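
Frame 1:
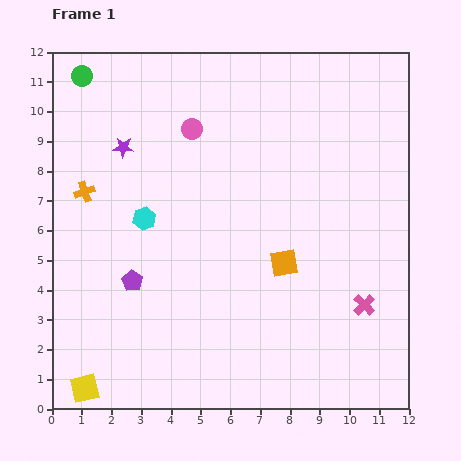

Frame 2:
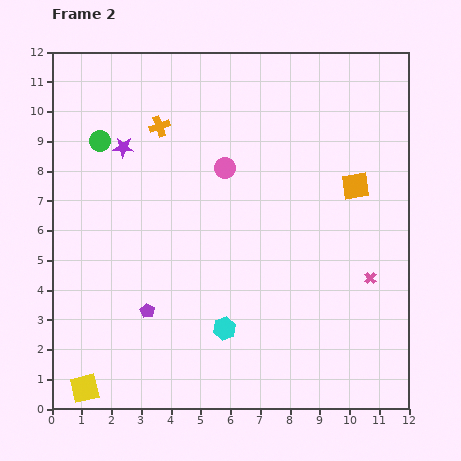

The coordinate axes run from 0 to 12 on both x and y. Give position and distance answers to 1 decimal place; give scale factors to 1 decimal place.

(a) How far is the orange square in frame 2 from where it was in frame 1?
3.5

The orange square moved from (7.8, 4.9) to (10.2, 7.5), a distance of √(2.4² + 2.6²) ≈ 3.5.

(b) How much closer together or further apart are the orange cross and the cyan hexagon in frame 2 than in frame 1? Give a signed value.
+4.9

Distance in frame 1: 2.2. Distance in frame 2: 7.1.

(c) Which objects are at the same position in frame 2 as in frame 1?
the yellow square, the purple star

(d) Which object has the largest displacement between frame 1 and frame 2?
the cyan hexagon

(moved 4.6; next 3.5)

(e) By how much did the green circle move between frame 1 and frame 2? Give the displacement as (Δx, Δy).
(0.6, -2.2)

The green circle was at (1.0, 11.2) in frame 1 and (1.6, 9.0) in frame 2.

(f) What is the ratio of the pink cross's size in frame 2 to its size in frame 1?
0.6×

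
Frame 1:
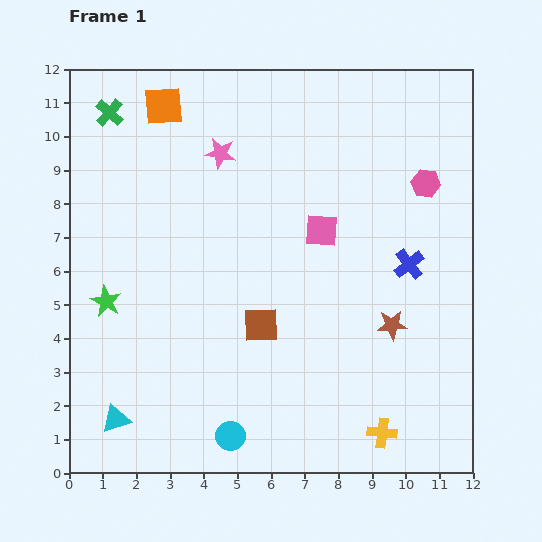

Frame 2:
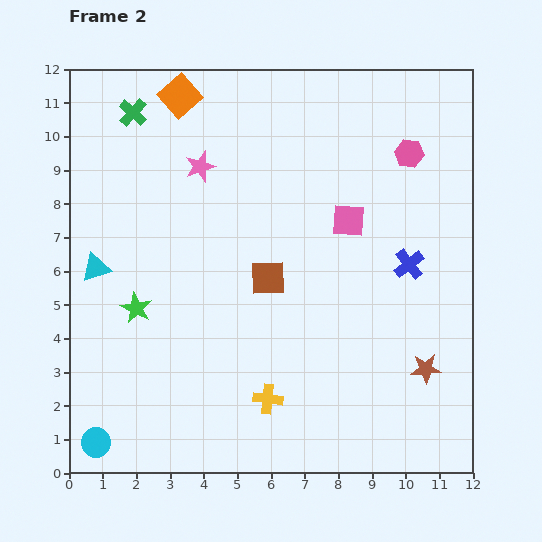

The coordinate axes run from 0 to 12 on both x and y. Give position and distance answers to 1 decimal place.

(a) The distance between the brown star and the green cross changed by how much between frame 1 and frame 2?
+1.1

Distance in frame 1: 10.5. Distance in frame 2: 11.6.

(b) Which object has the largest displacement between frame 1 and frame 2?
the cyan triangle

(moved 4.5; next 4.0)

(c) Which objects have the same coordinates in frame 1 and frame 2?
the blue cross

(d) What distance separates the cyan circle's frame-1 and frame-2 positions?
4.0

The cyan circle moved from (4.8, 1.1) to (0.8, 0.9), a distance of √(4.0² + 0.2²) ≈ 4.0.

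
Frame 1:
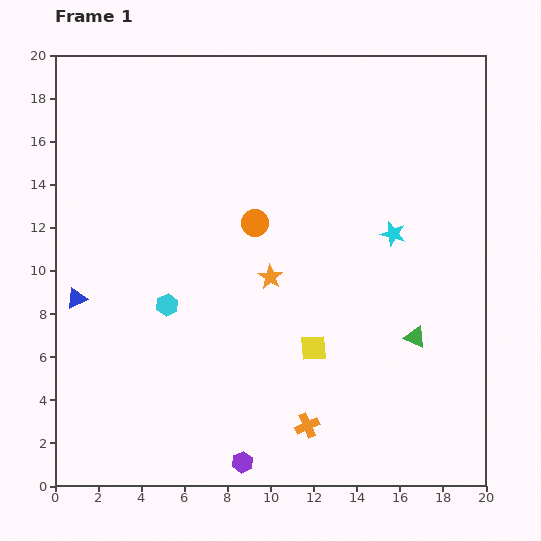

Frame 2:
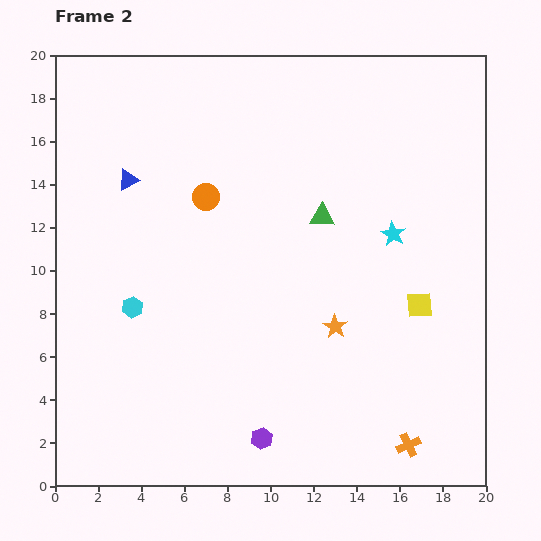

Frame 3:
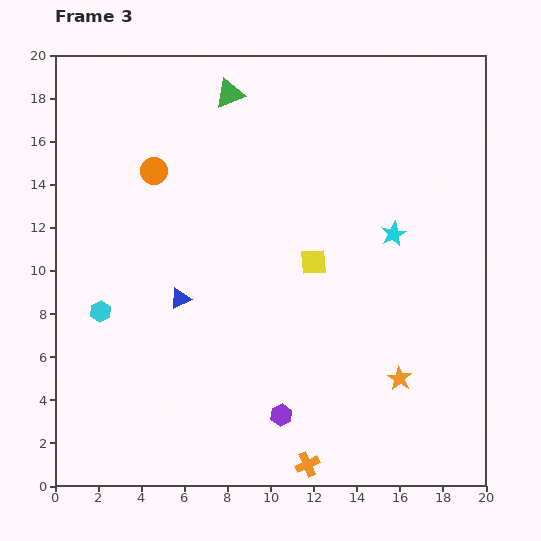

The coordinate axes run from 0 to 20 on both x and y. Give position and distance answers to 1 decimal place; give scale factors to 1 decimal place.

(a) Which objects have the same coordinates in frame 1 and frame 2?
the cyan star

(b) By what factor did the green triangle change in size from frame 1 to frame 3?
1.4×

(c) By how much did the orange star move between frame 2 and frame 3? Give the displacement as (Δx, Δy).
(3.0, -2.4)

The orange star was at (13.0, 7.4) in frame 2 and (16.0, 5.0) in frame 3.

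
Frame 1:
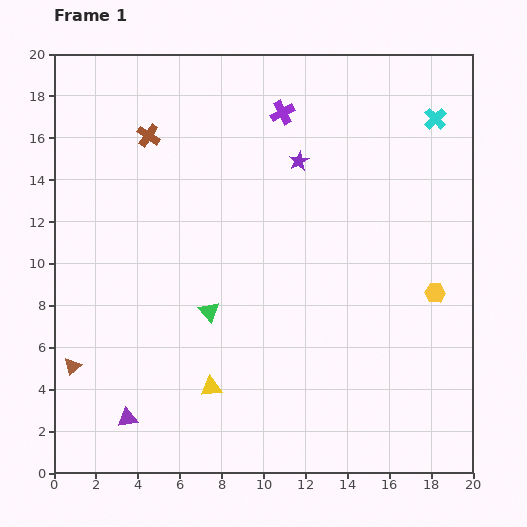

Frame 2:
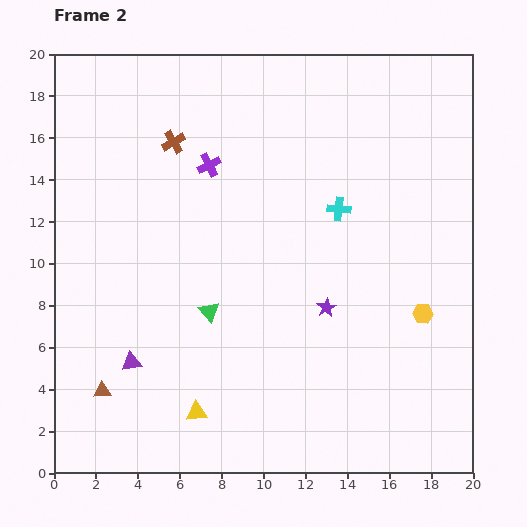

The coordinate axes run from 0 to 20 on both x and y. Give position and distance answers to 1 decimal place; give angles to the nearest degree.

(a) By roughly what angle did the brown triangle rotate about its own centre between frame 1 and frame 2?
39° clockwise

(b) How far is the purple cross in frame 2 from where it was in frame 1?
4.3

The purple cross moved from (10.9, 17.2) to (7.4, 14.7), a distance of √(3.5² + 2.5²) ≈ 4.3.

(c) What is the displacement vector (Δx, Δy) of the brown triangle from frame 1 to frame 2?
(1.4, -1.2)

The brown triangle was at (0.9, 5.1) in frame 1 and (2.3, 3.9) in frame 2.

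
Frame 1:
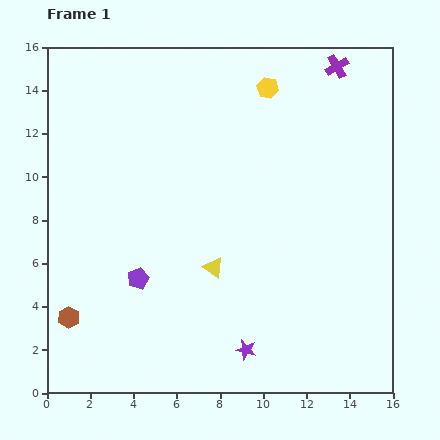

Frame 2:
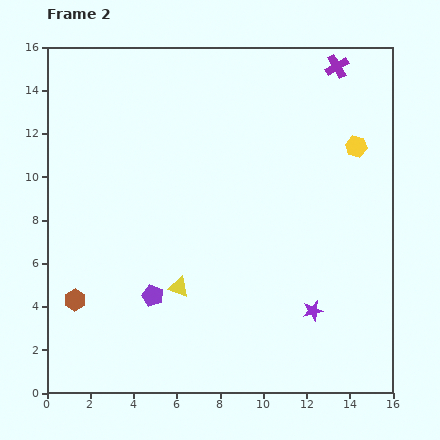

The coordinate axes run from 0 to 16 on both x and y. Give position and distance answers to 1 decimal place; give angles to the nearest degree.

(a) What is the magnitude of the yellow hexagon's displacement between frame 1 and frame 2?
4.9

The yellow hexagon moved from (10.2, 14.1) to (14.3, 11.4), a distance of √(4.1² + 2.7²) ≈ 4.9.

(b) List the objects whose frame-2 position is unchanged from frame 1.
the purple cross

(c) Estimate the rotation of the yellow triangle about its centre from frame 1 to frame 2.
16° counter-clockwise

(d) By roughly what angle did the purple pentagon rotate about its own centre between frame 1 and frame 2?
29° counter-clockwise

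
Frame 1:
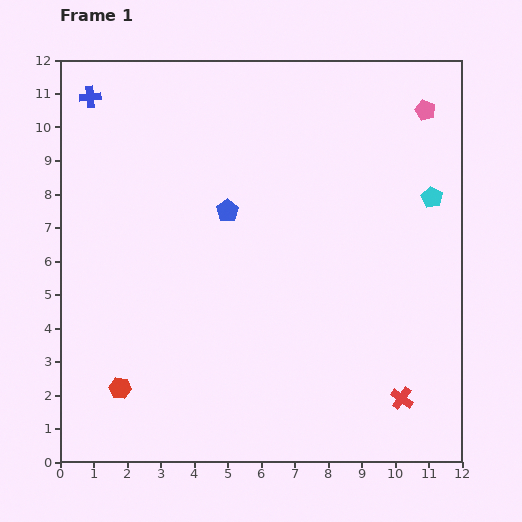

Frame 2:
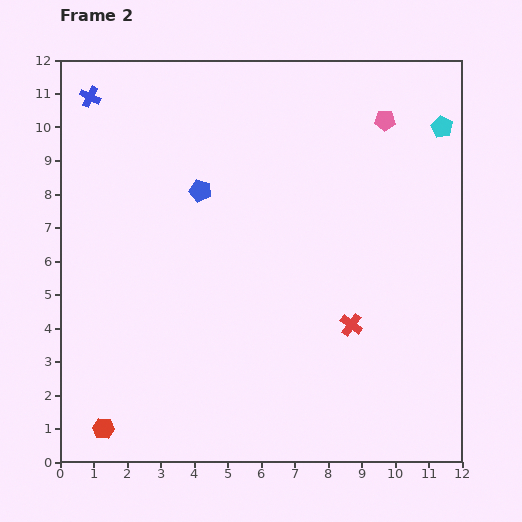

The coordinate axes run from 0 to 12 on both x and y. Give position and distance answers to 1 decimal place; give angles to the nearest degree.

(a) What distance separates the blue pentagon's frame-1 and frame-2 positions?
1.0

The blue pentagon moved from (5.0, 7.5) to (4.2, 8.1), a distance of √(0.8² + 0.6²) ≈ 1.0.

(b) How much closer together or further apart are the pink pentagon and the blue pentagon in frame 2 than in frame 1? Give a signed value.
-0.7

Distance in frame 1: 6.6. Distance in frame 2: 5.9.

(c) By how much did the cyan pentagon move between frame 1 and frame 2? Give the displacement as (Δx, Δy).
(0.3, 2.1)

The cyan pentagon was at (11.1, 7.9) in frame 1 and (11.4, 10.0) in frame 2.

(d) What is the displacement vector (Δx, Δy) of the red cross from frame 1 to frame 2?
(-1.5, 2.2)

The red cross was at (10.2, 1.9) in frame 1 and (8.7, 4.1) in frame 2.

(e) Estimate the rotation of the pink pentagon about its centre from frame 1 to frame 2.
20° counter-clockwise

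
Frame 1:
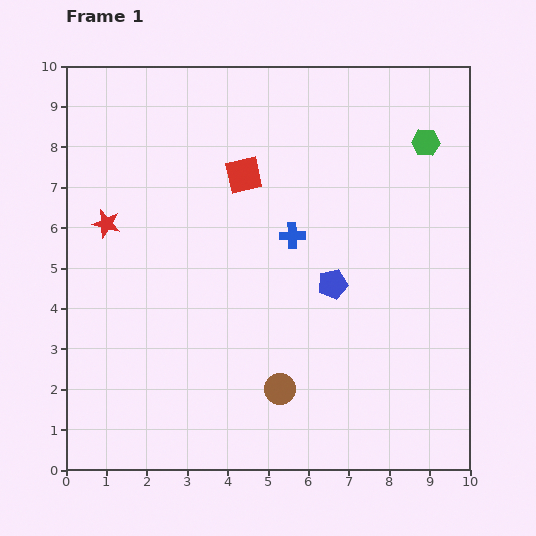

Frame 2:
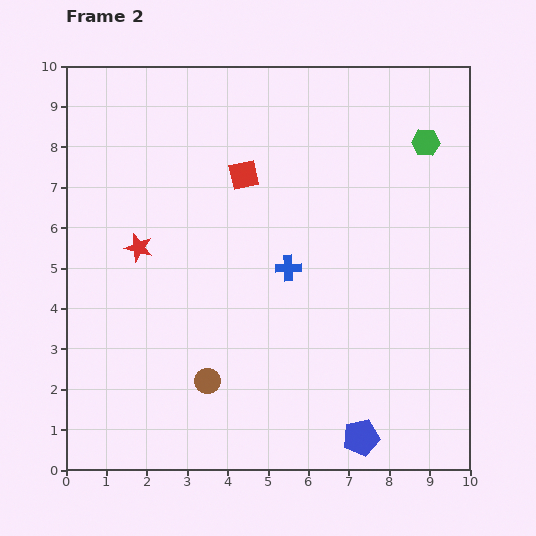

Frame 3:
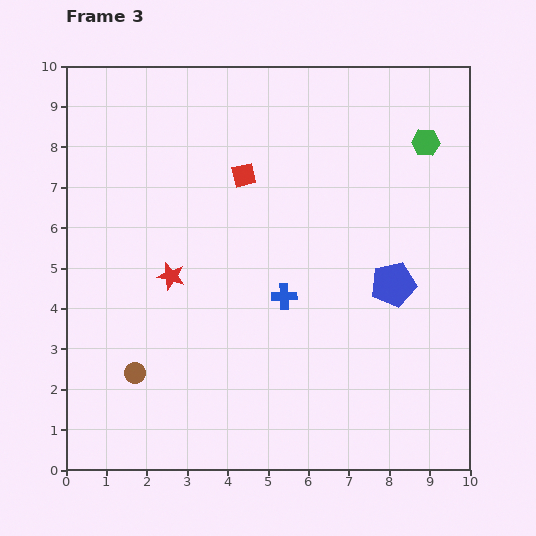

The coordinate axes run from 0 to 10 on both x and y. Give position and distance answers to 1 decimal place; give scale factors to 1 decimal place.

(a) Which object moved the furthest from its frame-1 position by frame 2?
the blue pentagon

(moved 3.9; next 1.8)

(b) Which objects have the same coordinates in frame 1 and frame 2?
the green hexagon, the red square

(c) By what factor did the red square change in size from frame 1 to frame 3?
0.7×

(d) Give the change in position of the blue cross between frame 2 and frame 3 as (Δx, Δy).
(-0.1, -0.7)

The blue cross was at (5.5, 5.0) in frame 2 and (5.4, 4.3) in frame 3.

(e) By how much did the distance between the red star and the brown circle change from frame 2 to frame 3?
-1.1

Distance in frame 2: 3.7. Distance in frame 3: 2.6.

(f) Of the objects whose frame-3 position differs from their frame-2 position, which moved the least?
the blue cross

(moved 0.7)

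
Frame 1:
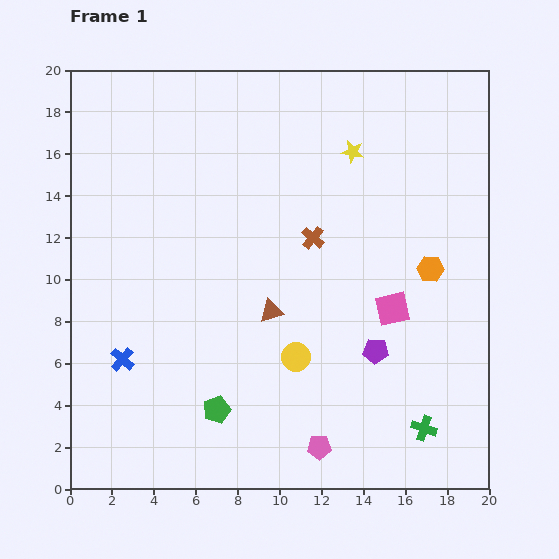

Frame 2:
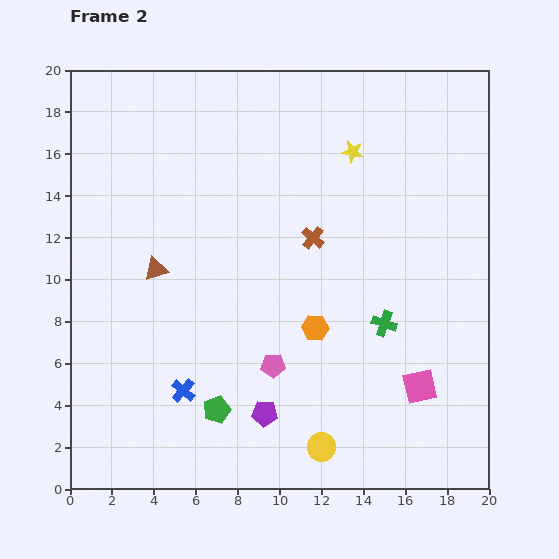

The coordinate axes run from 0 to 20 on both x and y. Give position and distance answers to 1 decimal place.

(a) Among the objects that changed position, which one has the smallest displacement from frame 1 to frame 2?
the blue cross

(moved 3.3)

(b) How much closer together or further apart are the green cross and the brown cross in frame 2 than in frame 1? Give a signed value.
-5.2

Distance in frame 1: 10.5. Distance in frame 2: 5.3.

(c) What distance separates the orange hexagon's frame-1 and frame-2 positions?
6.2

The orange hexagon moved from (17.2, 10.5) to (11.7, 7.7), a distance of √(5.5² + 2.8²) ≈ 6.2.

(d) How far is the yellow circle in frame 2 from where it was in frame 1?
4.5

The yellow circle moved from (10.8, 6.3) to (12.0, 2.0), a distance of √(1.2² + 4.3²) ≈ 4.5.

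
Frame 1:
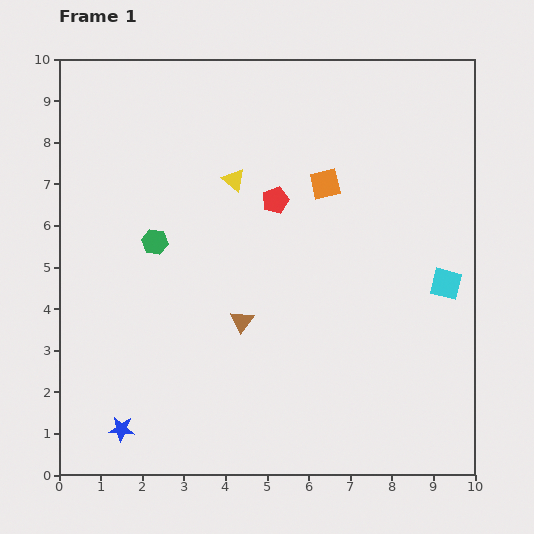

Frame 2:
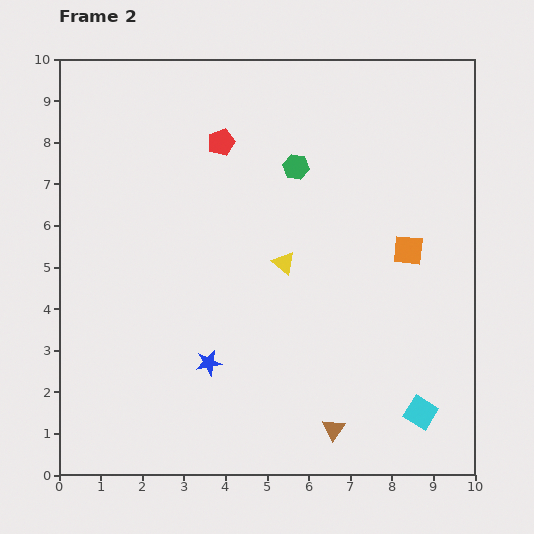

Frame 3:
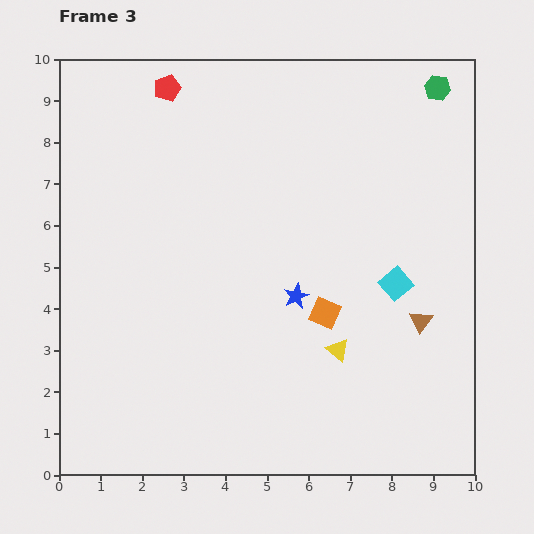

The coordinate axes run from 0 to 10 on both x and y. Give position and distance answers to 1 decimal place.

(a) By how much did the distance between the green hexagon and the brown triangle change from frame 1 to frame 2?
+3.6

Distance in frame 1: 2.8. Distance in frame 2: 6.4.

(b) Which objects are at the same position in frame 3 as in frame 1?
none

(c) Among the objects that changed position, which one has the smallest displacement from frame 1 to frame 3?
the cyan square

(moved 1.2)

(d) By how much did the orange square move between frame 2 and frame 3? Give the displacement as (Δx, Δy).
(-2.0, -1.5)

The orange square was at (8.4, 5.4) in frame 2 and (6.4, 3.9) in frame 3.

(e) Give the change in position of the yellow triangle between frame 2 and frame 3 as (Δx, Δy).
(1.3, -2.1)

The yellow triangle was at (5.4, 5.1) in frame 2 and (6.7, 3.0) in frame 3.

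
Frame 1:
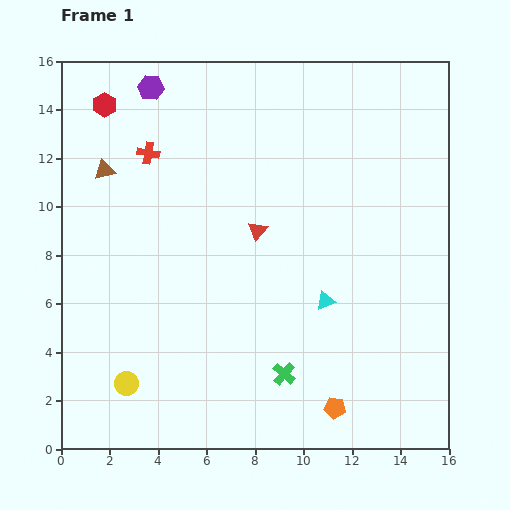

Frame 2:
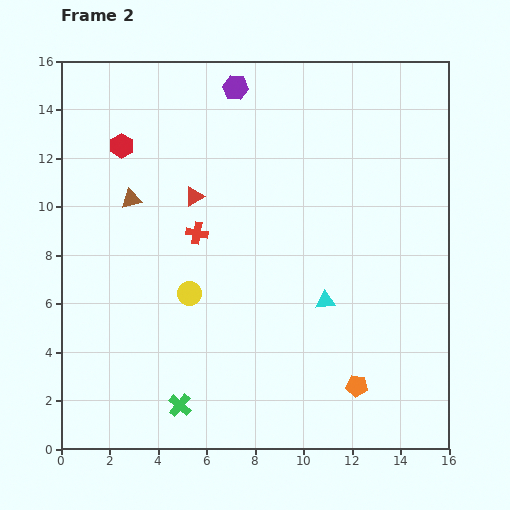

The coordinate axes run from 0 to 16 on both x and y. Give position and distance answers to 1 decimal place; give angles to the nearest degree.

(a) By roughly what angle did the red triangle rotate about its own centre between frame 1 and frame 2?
20° clockwise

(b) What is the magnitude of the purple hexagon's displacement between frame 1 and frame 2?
3.5

The purple hexagon moved from (3.7, 14.9) to (7.2, 14.9), a distance of √(3.5² + 0.0²) ≈ 3.5.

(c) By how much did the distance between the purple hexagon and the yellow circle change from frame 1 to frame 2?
-3.5

Distance in frame 1: 12.2. Distance in frame 2: 8.7.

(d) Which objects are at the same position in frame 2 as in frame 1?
the cyan triangle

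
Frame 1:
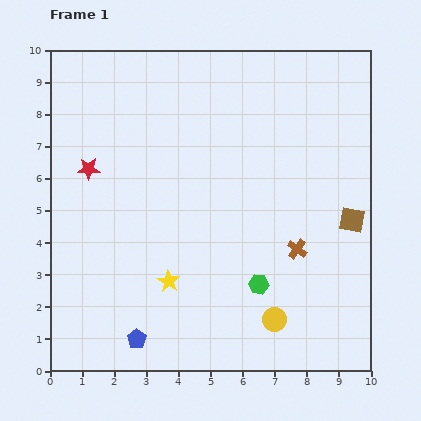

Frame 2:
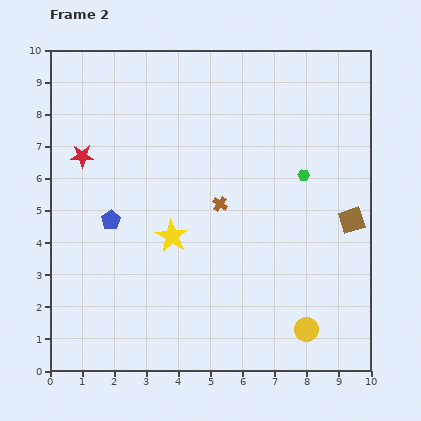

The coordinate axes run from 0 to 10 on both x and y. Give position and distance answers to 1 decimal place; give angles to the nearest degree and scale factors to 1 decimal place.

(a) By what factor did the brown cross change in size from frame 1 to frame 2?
0.8×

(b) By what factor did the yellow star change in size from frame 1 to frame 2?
1.4×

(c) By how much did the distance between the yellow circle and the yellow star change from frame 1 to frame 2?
+1.6

Distance in frame 1: 3.5. Distance in frame 2: 5.1.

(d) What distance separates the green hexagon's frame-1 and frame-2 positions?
3.7

The green hexagon moved from (6.5, 2.7) to (7.9, 6.1), a distance of √(1.4² + 3.4²) ≈ 3.7.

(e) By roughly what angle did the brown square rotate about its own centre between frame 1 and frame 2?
27° counter-clockwise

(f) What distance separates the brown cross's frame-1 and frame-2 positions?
2.8

The brown cross moved from (7.7, 3.8) to (5.3, 5.2), a distance of √(2.4² + 1.4²) ≈ 2.8.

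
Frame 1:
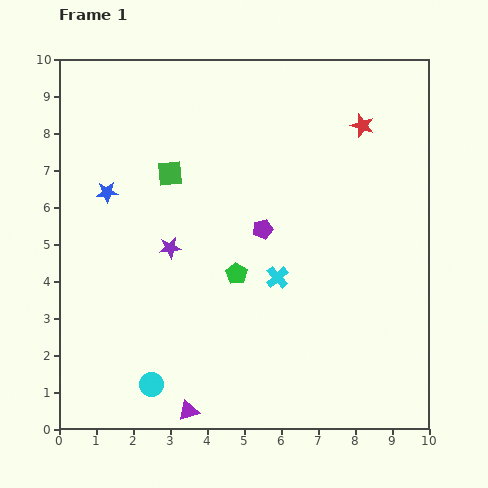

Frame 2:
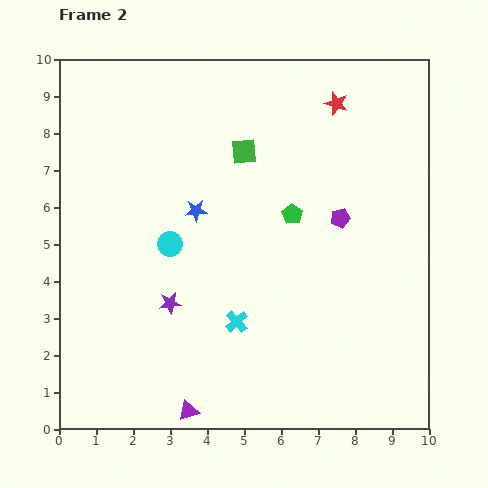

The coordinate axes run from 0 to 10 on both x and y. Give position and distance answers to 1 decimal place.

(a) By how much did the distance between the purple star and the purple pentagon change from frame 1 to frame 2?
+2.6

Distance in frame 1: 2.5. Distance in frame 2: 5.1.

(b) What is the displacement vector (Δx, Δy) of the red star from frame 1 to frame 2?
(-0.7, 0.6)

The red star was at (8.2, 8.2) in frame 1 and (7.5, 8.8) in frame 2.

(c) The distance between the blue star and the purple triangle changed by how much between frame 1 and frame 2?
-0.9

Distance in frame 1: 6.3. Distance in frame 2: 5.4.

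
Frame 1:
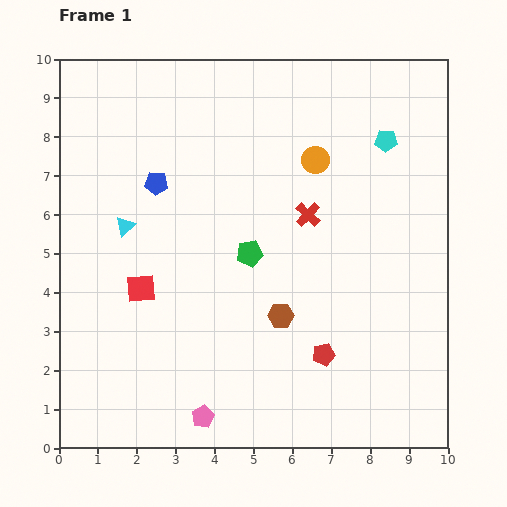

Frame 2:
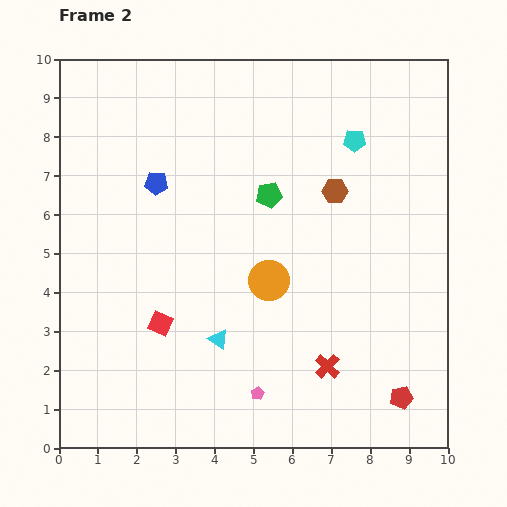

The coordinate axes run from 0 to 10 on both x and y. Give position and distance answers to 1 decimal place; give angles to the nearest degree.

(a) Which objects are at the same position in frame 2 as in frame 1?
the blue pentagon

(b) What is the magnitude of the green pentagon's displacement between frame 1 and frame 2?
1.6

The green pentagon moved from (4.9, 5.0) to (5.4, 6.5), a distance of √(0.5² + 1.5²) ≈ 1.6.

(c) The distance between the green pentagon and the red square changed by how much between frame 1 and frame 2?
+1.4

Distance in frame 1: 2.9. Distance in frame 2: 4.3.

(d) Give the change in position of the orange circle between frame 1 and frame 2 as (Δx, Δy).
(-1.2, -3.1)

The orange circle was at (6.6, 7.4) in frame 1 and (5.4, 4.3) in frame 2.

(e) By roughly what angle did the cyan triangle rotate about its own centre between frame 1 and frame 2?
42° counter-clockwise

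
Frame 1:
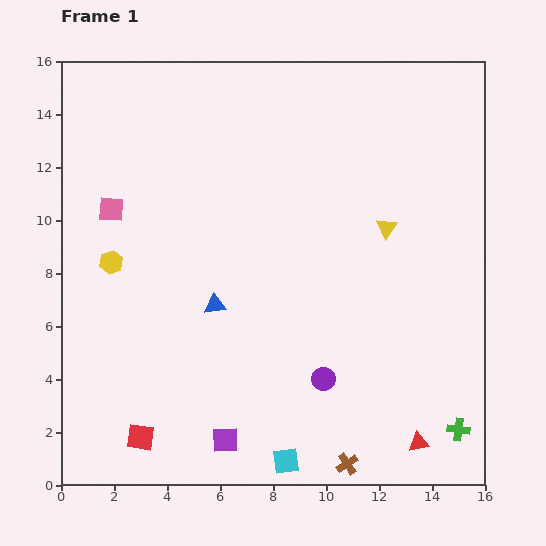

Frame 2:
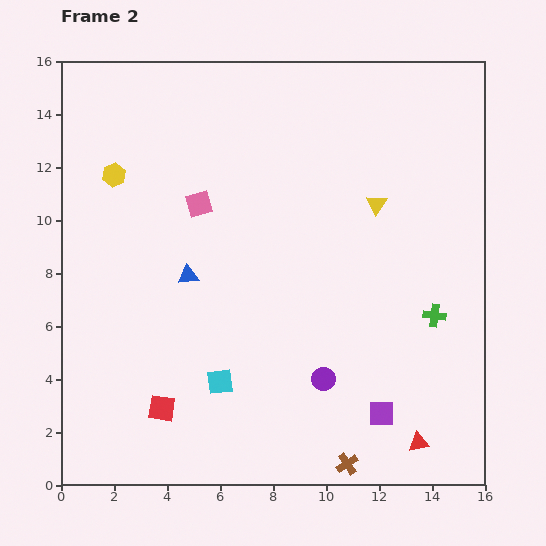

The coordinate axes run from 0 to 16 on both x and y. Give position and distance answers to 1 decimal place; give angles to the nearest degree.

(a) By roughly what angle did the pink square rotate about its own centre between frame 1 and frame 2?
20° counter-clockwise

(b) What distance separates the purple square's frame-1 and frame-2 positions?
6.0

The purple square moved from (6.2, 1.7) to (12.1, 2.7), a distance of √(5.9² + 1.0²) ≈ 6.0.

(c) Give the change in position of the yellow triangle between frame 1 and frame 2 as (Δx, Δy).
(-0.4, 0.9)

The yellow triangle was at (12.3, 9.7) in frame 1 and (11.9, 10.6) in frame 2.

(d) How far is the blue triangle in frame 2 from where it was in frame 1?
1.5

The blue triangle moved from (5.8, 6.8) to (4.8, 7.9), a distance of √(1.0² + 1.1²) ≈ 1.5.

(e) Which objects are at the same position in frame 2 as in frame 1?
the purple circle, the brown cross, the red triangle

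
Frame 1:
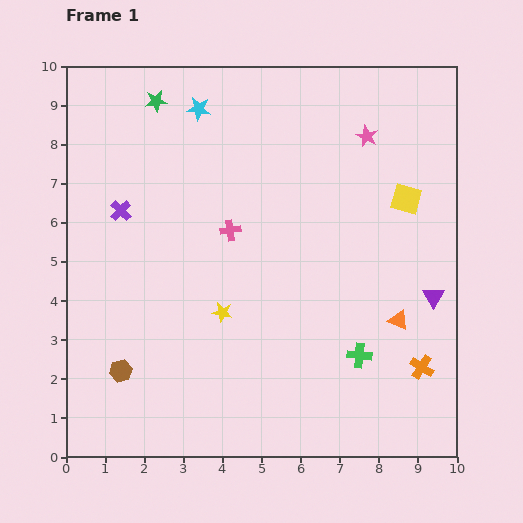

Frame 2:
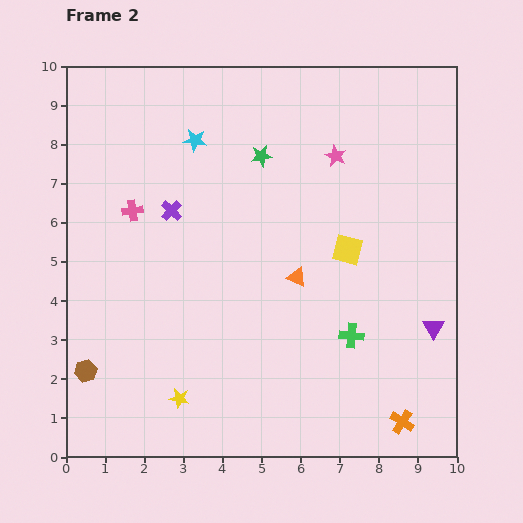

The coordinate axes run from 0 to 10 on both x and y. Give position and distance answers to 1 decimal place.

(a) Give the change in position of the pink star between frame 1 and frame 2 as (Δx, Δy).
(-0.8, -0.5)

The pink star was at (7.7, 8.2) in frame 1 and (6.9, 7.7) in frame 2.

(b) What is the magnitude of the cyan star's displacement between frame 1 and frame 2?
0.8

The cyan star moved from (3.4, 8.9) to (3.3, 8.1), a distance of √(0.1² + 0.8²) ≈ 0.8.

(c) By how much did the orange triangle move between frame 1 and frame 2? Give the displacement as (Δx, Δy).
(-2.6, 1.1)

The orange triangle was at (8.5, 3.5) in frame 1 and (5.9, 4.6) in frame 2.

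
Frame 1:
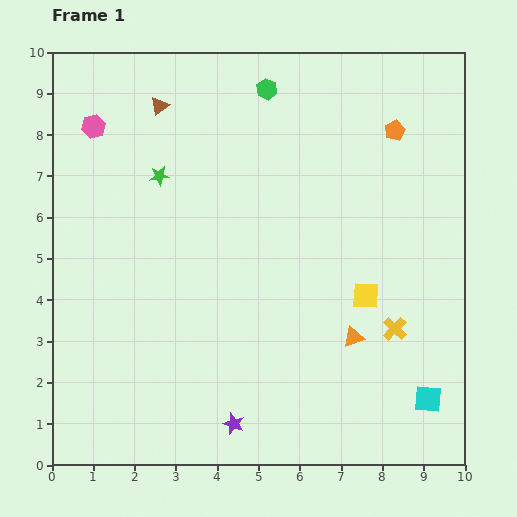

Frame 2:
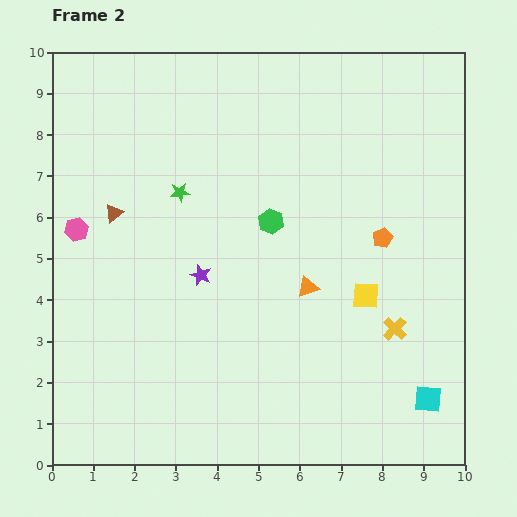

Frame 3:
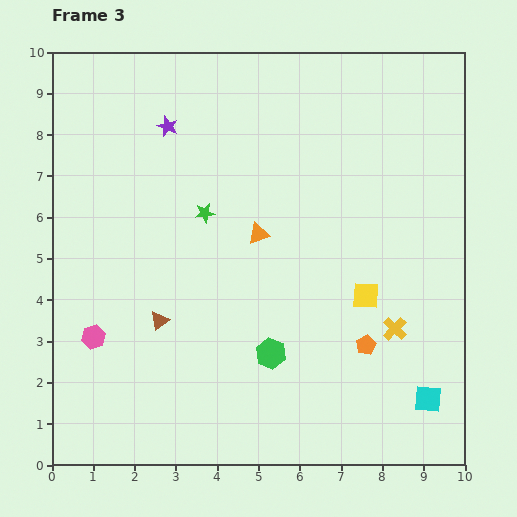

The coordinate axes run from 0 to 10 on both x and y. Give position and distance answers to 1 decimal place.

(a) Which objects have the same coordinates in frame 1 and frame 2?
the yellow square, the yellow cross, the cyan square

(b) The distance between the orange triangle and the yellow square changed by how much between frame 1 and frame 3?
+2.0

Distance in frame 1: 1.0. Distance in frame 3: 3.0.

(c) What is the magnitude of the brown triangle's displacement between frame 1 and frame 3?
5.2

The brown triangle moved from (2.6, 8.7) to (2.6, 3.5), a distance of √(0.0² + 5.2²) ≈ 5.2.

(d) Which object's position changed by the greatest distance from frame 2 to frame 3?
the purple star

(moved 3.7; next 3.2)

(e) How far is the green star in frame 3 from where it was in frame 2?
0.8

The green star moved from (3.1, 6.6) to (3.7, 6.1), a distance of √(0.6² + 0.5²) ≈ 0.8.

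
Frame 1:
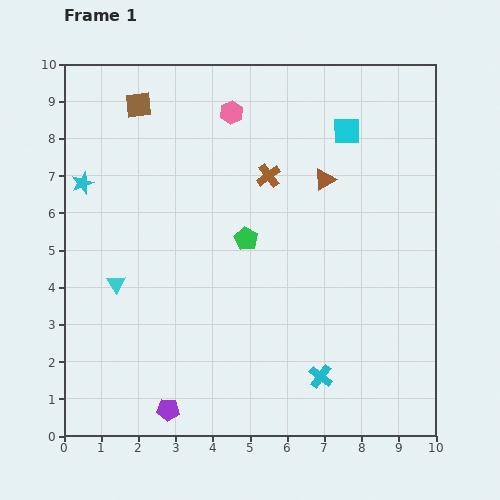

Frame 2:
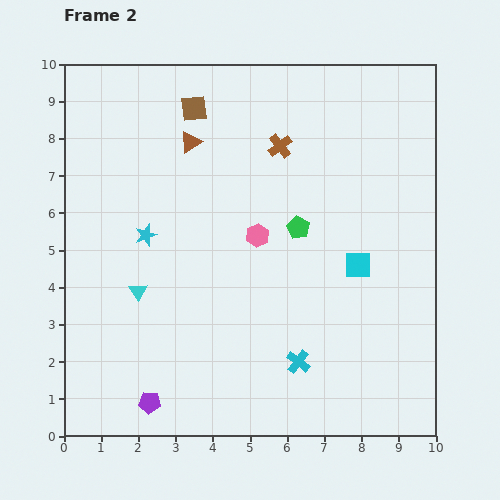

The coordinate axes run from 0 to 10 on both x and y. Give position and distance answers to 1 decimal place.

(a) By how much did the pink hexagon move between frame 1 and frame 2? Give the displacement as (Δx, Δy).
(0.7, -3.3)

The pink hexagon was at (4.5, 8.7) in frame 1 and (5.2, 5.4) in frame 2.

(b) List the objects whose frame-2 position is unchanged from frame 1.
none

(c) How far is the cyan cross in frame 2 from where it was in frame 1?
0.7

The cyan cross moved from (6.9, 1.6) to (6.3, 2.0), a distance of √(0.6² + 0.4²) ≈ 0.7.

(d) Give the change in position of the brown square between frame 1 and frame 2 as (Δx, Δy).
(1.5, -0.1)

The brown square was at (2.0, 8.9) in frame 1 and (3.5, 8.8) in frame 2.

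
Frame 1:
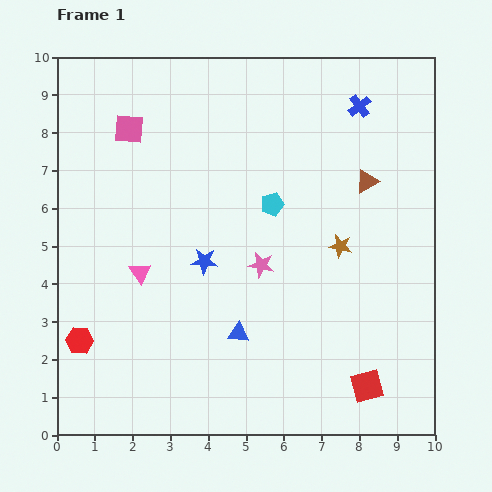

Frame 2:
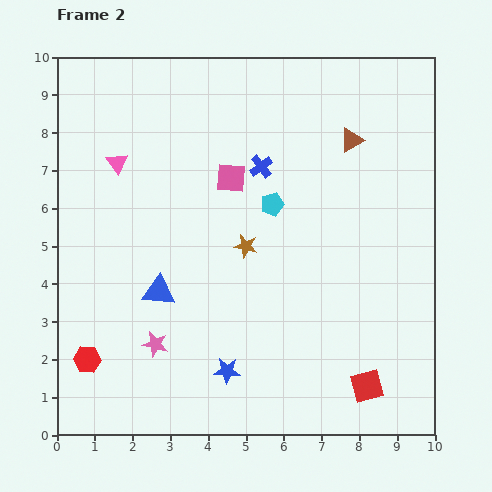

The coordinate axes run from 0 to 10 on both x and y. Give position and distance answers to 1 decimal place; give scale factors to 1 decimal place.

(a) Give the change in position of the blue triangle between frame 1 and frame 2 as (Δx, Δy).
(-2.1, 1.1)

The blue triangle was at (4.8, 2.7) in frame 1 and (2.7, 3.8) in frame 2.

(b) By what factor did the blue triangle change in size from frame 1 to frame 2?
1.6×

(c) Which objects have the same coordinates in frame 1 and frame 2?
the cyan pentagon, the red square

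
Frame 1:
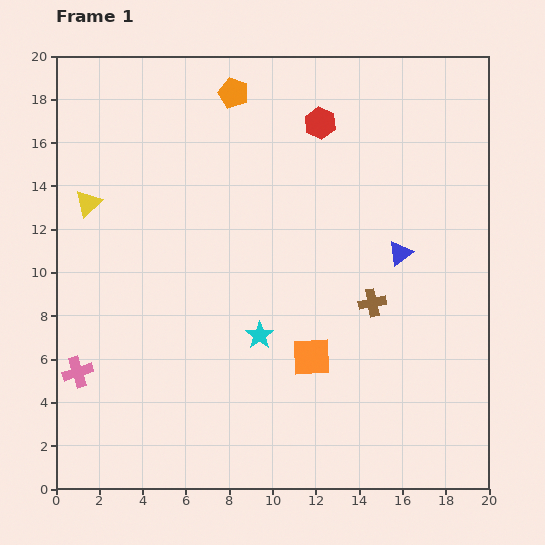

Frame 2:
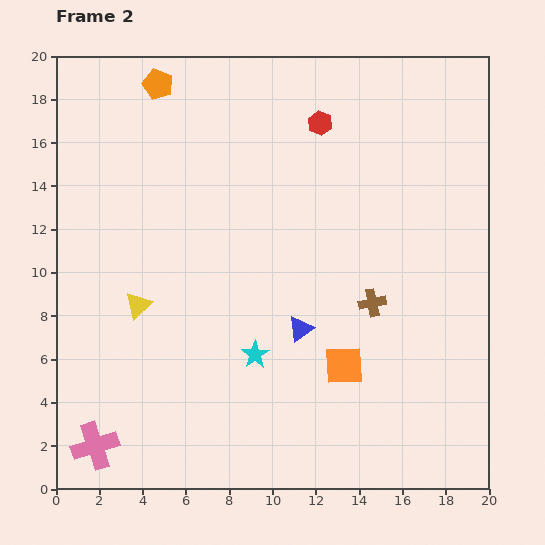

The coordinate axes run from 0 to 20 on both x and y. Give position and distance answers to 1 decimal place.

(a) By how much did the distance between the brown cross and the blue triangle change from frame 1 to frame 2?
+0.9

Distance in frame 1: 2.6. Distance in frame 2: 3.5.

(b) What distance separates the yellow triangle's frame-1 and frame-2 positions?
5.2

The yellow triangle moved from (1.5, 13.2) to (3.8, 8.5), a distance of √(2.3² + 4.7²) ≈ 5.2.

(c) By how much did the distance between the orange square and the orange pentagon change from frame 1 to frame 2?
+2.9

Distance in frame 1: 12.7. Distance in frame 2: 15.6.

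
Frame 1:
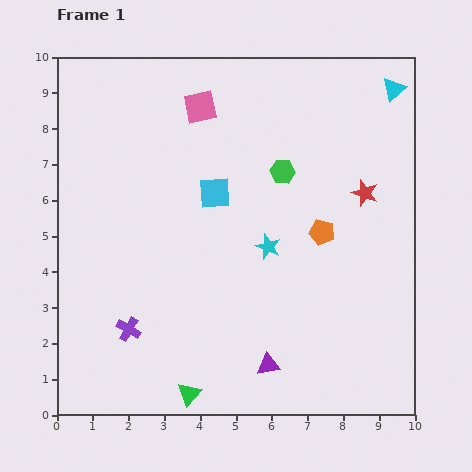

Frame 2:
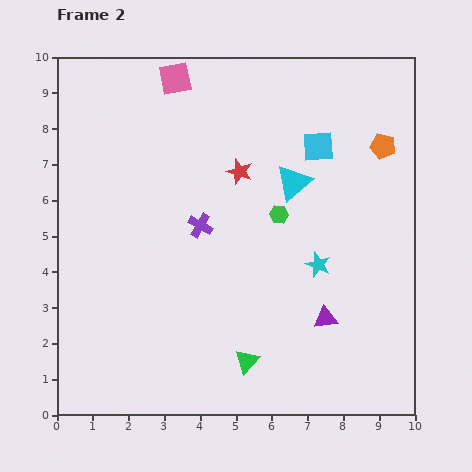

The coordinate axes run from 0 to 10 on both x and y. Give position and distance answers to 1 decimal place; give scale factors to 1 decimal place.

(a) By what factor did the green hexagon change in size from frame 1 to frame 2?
0.8×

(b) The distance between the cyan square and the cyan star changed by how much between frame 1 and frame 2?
+1.2

Distance in frame 1: 2.1. Distance in frame 2: 3.3.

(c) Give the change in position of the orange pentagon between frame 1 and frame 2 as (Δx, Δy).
(1.7, 2.4)

The orange pentagon was at (7.4, 5.1) in frame 1 and (9.1, 7.5) in frame 2.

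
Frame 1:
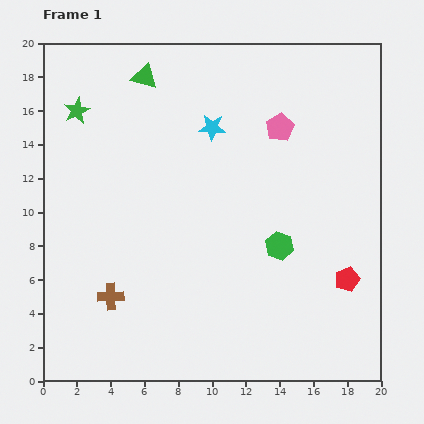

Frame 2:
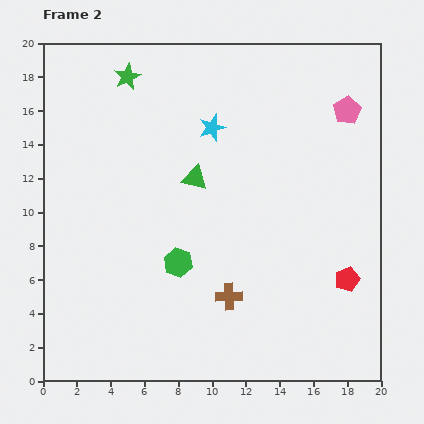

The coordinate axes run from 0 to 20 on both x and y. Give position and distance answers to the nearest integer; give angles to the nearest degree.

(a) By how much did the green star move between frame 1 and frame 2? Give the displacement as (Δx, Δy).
(3, 2)

The green star was at (2, 16) in frame 1 and (5, 18) in frame 2.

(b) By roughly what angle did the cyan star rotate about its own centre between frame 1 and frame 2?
21° counter-clockwise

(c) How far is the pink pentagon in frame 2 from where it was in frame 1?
4

The pink pentagon moved from (14, 15) to (18, 16), a distance of √(4² + 1²) ≈ 4.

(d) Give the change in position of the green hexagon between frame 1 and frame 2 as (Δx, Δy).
(-6, -1)

The green hexagon was at (14, 8) in frame 1 and (8, 7) in frame 2.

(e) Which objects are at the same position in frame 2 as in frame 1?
the cyan star, the red pentagon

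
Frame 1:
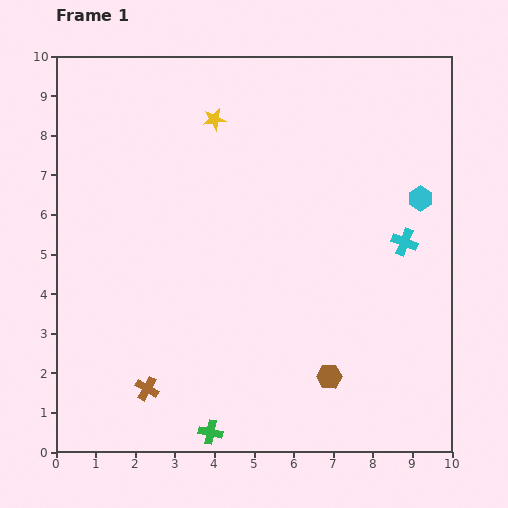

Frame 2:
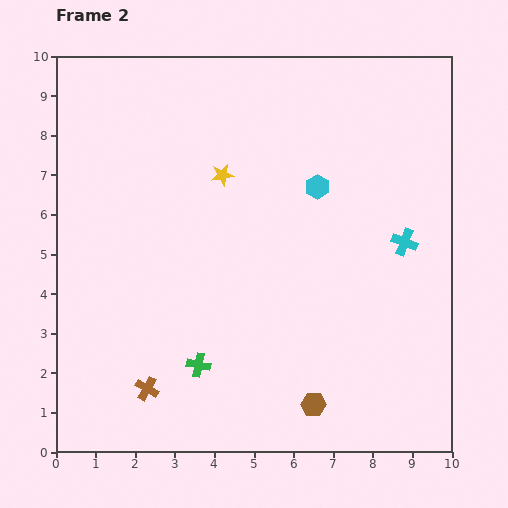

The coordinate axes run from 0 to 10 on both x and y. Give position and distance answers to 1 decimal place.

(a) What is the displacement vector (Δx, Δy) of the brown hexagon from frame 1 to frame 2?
(-0.4, -0.7)

The brown hexagon was at (6.9, 1.9) in frame 1 and (6.5, 1.2) in frame 2.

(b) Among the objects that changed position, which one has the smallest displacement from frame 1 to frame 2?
the brown hexagon

(moved 0.8)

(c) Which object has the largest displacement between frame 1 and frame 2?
the cyan hexagon

(moved 2.6; next 1.7)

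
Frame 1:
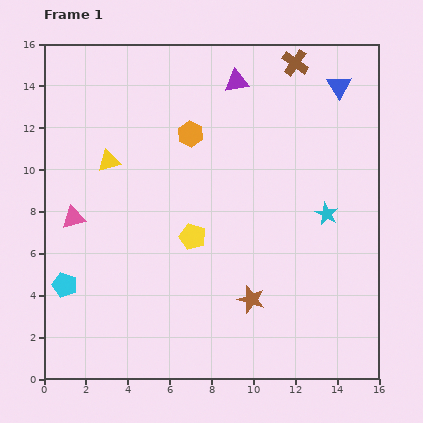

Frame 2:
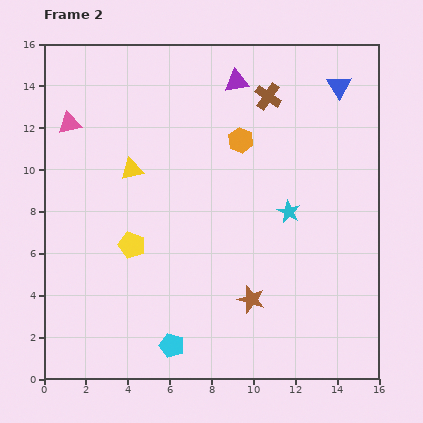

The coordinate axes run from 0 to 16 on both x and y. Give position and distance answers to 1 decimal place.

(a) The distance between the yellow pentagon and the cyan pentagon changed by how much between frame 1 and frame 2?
-1.3

Distance in frame 1: 6.5. Distance in frame 2: 5.2.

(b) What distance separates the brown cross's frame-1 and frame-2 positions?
2.1

The brown cross moved from (12.0, 15.1) to (10.7, 13.5), a distance of √(1.3² + 1.6²) ≈ 2.1.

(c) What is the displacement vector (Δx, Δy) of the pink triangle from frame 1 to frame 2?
(-0.2, 4.5)

The pink triangle was at (1.4, 7.7) in frame 1 and (1.2, 12.2) in frame 2.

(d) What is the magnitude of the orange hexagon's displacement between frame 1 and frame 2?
2.4

The orange hexagon moved from (7.0, 11.7) to (9.4, 11.4), a distance of √(2.4² + 0.3²) ≈ 2.4.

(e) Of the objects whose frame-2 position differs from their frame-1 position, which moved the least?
the yellow triangle

(moved 1.2)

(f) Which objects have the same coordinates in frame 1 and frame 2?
the brown star, the purple triangle, the blue triangle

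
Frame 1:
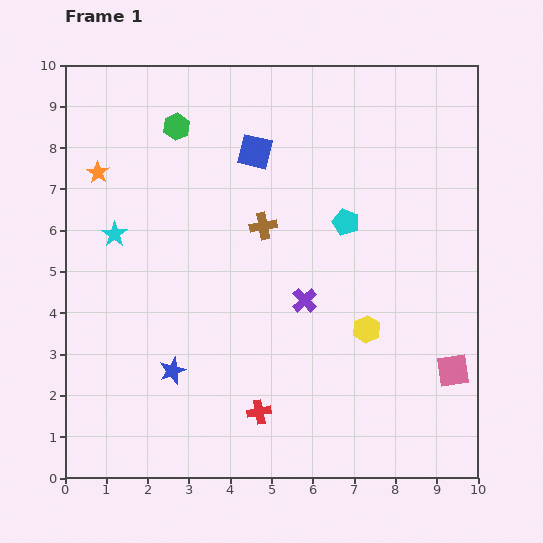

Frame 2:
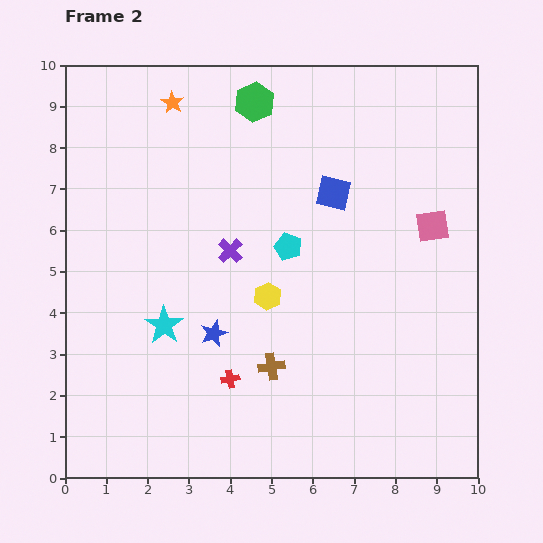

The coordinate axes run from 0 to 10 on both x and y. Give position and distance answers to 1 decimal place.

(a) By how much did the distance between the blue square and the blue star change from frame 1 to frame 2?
-1.2

Distance in frame 1: 5.7. Distance in frame 2: 4.5.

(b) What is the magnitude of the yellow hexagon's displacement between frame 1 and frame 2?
2.5

The yellow hexagon moved from (7.3, 3.6) to (4.9, 4.4), a distance of √(2.4² + 0.8²) ≈ 2.5.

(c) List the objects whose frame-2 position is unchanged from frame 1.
none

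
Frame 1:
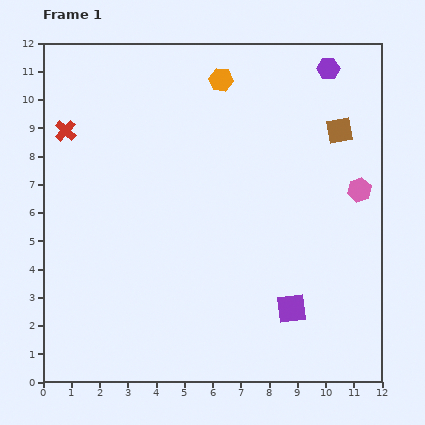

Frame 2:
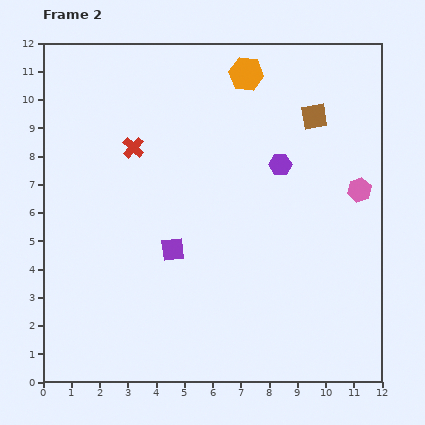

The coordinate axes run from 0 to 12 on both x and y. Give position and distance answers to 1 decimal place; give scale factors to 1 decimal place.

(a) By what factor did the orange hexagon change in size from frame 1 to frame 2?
1.4×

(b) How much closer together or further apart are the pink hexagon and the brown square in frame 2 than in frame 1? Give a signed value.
+0.9

Distance in frame 1: 2.2. Distance in frame 2: 3.1.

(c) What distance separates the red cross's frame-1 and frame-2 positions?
2.5

The red cross moved from (0.8, 8.9) to (3.2, 8.3), a distance of √(2.4² + 0.6²) ≈ 2.5.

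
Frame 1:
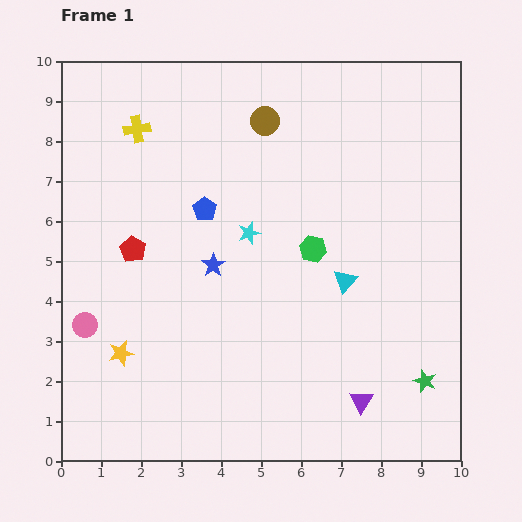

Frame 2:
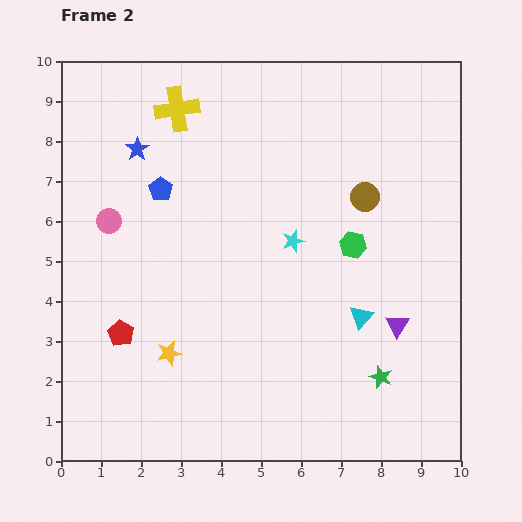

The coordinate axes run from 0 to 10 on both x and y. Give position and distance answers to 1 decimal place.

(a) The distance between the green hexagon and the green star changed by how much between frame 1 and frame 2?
-0.9

Distance in frame 1: 4.3. Distance in frame 2: 3.4.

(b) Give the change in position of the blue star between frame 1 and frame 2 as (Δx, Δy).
(-1.9, 2.9)

The blue star was at (3.8, 4.9) in frame 1 and (1.9, 7.8) in frame 2.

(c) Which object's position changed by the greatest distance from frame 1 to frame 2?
the blue star

(moved 3.5; next 3.1)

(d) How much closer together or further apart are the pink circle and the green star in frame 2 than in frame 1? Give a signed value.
-0.8

Distance in frame 1: 8.6. Distance in frame 2: 7.8.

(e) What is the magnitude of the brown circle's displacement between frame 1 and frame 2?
3.1

The brown circle moved from (5.1, 8.5) to (7.6, 6.6), a distance of √(2.5² + 1.9²) ≈ 3.1.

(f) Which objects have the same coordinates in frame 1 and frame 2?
none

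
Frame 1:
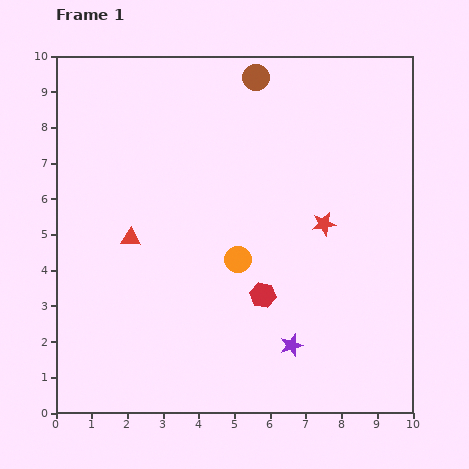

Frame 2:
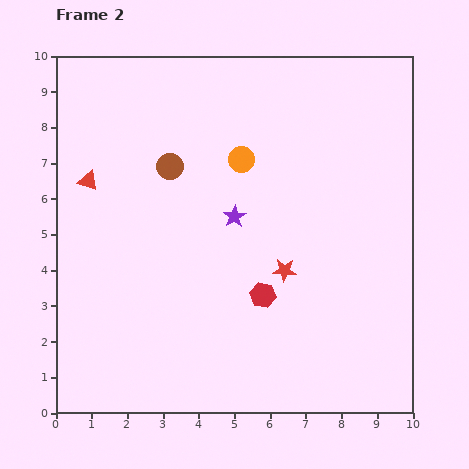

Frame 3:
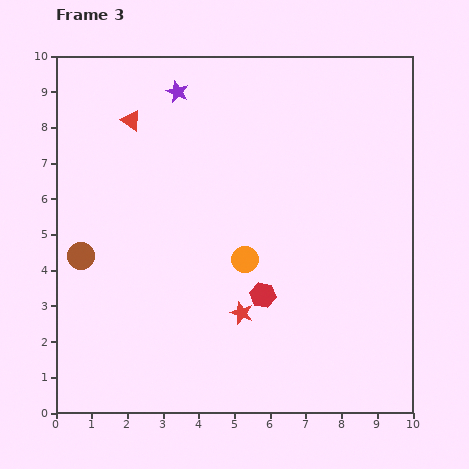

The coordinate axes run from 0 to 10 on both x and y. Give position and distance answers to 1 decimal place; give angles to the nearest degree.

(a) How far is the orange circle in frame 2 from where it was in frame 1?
2.8

The orange circle moved from (5.1, 4.3) to (5.2, 7.1), a distance of √(0.1² + 2.8²) ≈ 2.8.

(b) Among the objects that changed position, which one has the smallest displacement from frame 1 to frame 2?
the red star

(moved 1.7)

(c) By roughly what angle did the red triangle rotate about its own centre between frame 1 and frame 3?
31° clockwise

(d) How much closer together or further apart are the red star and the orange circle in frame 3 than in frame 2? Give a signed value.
-1.8

Distance in frame 2: 3.3. Distance in frame 3: 1.5.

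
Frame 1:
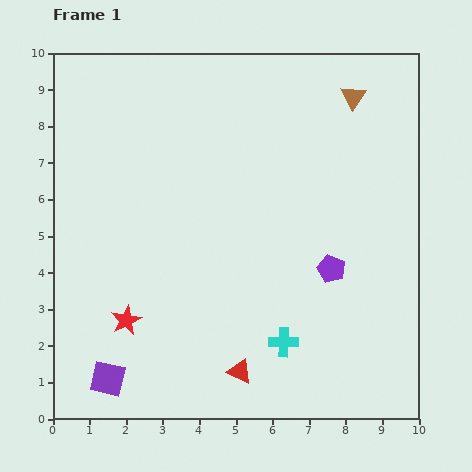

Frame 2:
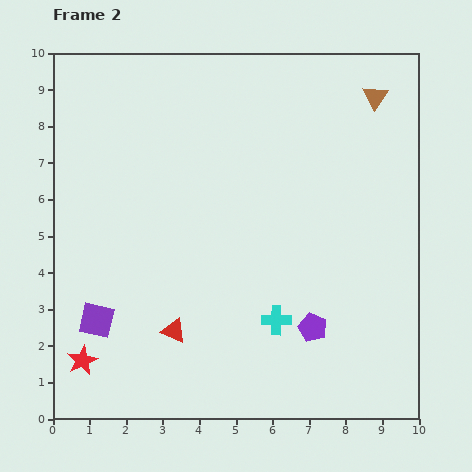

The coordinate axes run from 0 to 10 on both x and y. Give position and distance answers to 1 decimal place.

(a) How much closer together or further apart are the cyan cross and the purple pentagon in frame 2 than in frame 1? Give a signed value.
-1.4

Distance in frame 1: 2.4. Distance in frame 2: 1.0.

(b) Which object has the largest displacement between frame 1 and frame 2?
the red triangle

(moved 2.1; next 1.7)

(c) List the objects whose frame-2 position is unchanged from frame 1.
none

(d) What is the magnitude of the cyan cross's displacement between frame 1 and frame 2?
0.6

The cyan cross moved from (6.3, 2.1) to (6.1, 2.7), a distance of √(0.2² + 0.6²) ≈ 0.6.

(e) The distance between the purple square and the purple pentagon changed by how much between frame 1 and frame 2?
-0.9

Distance in frame 1: 6.8. Distance in frame 2: 5.9.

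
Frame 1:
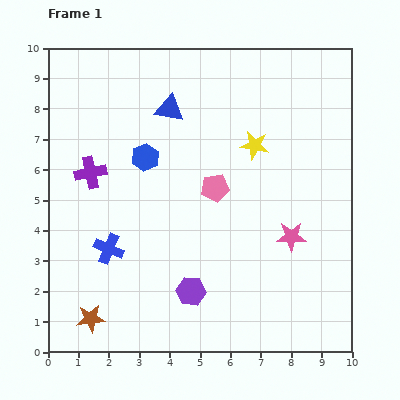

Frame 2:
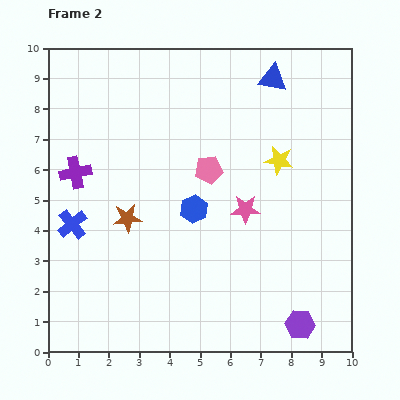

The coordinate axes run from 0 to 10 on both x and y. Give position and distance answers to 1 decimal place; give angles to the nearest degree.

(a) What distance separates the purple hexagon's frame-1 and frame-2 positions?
3.8

The purple hexagon moved from (4.7, 2.0) to (8.3, 0.9), a distance of √(3.6² + 1.1²) ≈ 3.8.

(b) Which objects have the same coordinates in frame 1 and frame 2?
none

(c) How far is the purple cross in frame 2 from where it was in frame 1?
0.5

The purple cross moved from (1.4, 5.9) to (0.9, 5.9), a distance of √(0.5² + 0.0²) ≈ 0.5.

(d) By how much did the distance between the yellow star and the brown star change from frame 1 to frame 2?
-2.6

Distance in frame 1: 7.9. Distance in frame 2: 5.3.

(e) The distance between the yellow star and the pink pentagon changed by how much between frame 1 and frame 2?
+0.4

Distance in frame 1: 1.9. Distance in frame 2: 2.3.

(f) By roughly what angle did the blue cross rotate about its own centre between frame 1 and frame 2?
28° clockwise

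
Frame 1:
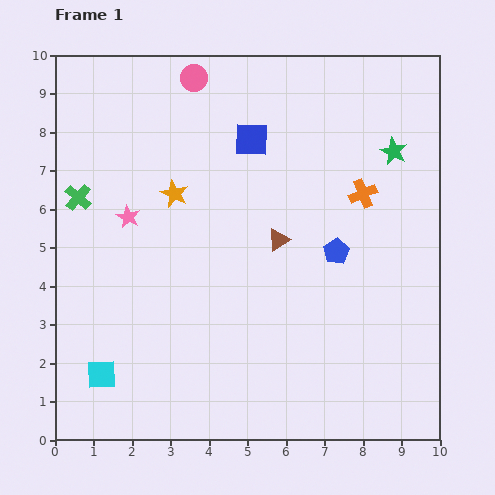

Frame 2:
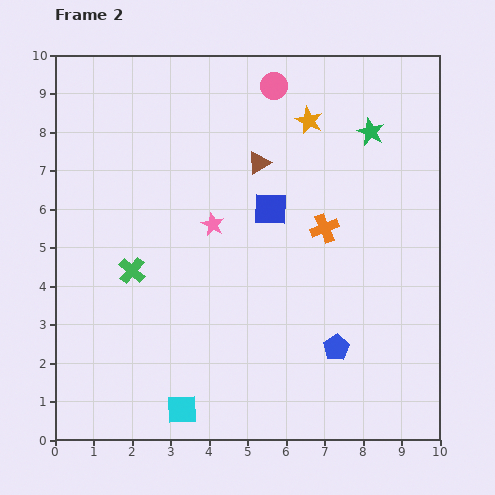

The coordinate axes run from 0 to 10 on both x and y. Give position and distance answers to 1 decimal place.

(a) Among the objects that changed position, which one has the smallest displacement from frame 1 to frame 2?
the green star

(moved 0.8)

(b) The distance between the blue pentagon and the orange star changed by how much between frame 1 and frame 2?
+1.4

Distance in frame 1: 4.5. Distance in frame 2: 5.9.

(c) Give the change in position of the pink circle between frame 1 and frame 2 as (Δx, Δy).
(2.1, -0.2)

The pink circle was at (3.6, 9.4) in frame 1 and (5.7, 9.2) in frame 2.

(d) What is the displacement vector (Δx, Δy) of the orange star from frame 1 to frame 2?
(3.5, 1.9)

The orange star was at (3.1, 6.4) in frame 1 and (6.6, 8.3) in frame 2.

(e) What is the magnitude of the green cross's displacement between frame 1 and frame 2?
2.4

The green cross moved from (0.6, 6.3) to (2.0, 4.4), a distance of √(1.4² + 1.9²) ≈ 2.4.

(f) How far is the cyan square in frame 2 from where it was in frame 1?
2.3

The cyan square moved from (1.2, 1.7) to (3.3, 0.8), a distance of √(2.1² + 0.9²) ≈ 2.3.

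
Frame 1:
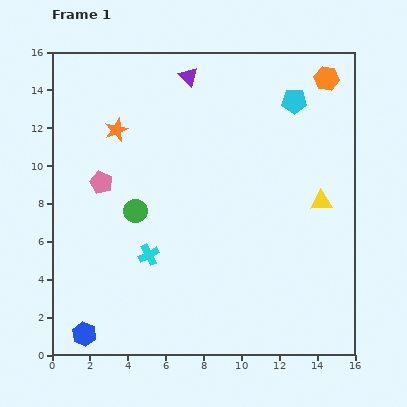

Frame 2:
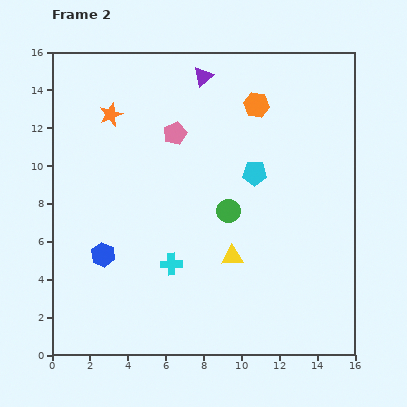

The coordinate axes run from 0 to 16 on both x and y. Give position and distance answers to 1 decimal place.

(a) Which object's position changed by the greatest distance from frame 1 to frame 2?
the yellow triangle

(moved 5.5; next 4.9)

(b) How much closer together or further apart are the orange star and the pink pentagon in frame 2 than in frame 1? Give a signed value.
+0.6

Distance in frame 1: 2.9. Distance in frame 2: 3.5.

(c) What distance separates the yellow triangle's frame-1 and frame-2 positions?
5.5

The yellow triangle moved from (14.2, 8.1) to (9.5, 5.2), a distance of √(4.7² + 2.9²) ≈ 5.5.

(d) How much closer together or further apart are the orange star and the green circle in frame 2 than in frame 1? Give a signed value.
+3.6

Distance in frame 1: 4.4. Distance in frame 2: 8.0.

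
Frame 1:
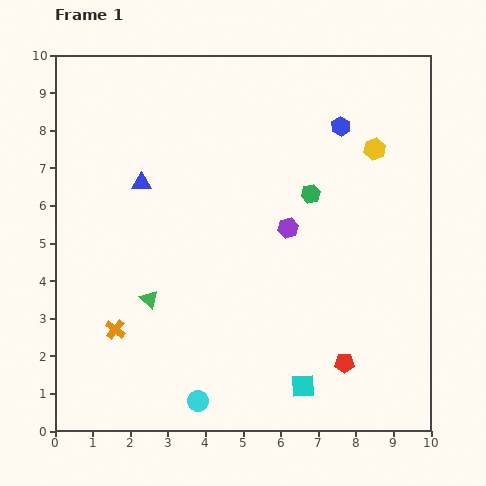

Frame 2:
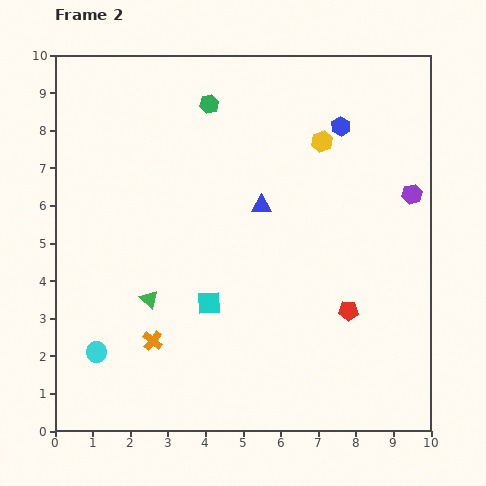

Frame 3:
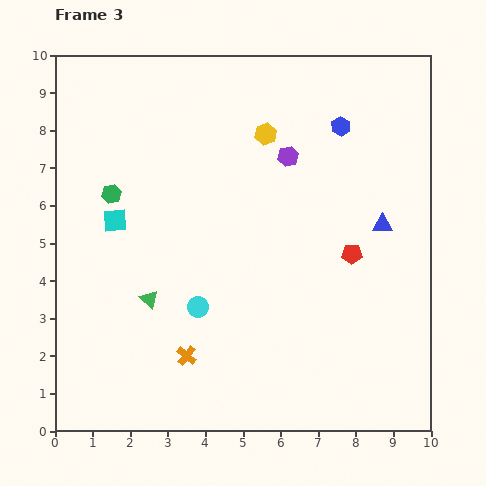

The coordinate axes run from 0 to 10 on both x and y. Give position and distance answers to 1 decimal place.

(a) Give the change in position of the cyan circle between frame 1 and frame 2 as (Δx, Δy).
(-2.7, 1.3)

The cyan circle was at (3.8, 0.8) in frame 1 and (1.1, 2.1) in frame 2.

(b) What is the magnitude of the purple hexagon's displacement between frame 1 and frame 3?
1.9

The purple hexagon moved from (6.2, 5.4) to (6.2, 7.3), a distance of √(0.0² + 1.9²) ≈ 1.9.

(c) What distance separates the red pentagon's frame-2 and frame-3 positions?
1.5

The red pentagon moved from (7.8, 3.2) to (7.9, 4.7), a distance of √(0.1² + 1.5²) ≈ 1.5.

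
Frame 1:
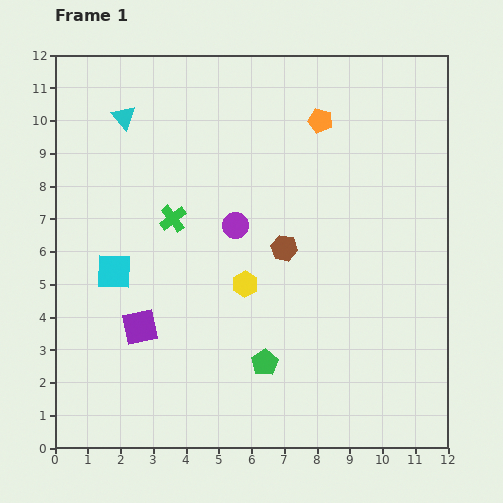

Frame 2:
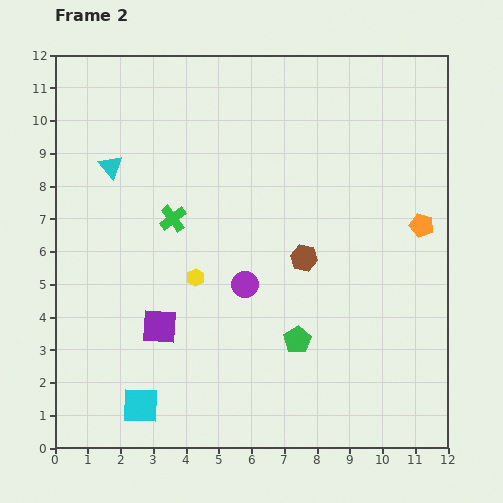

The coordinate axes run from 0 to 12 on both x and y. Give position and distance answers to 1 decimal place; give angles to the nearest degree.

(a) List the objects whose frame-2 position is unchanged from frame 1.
the green cross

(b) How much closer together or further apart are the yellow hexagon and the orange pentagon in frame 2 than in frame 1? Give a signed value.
+1.6

Distance in frame 1: 5.5. Distance in frame 2: 7.1.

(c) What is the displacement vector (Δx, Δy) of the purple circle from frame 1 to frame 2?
(0.3, -1.8)

The purple circle was at (5.5, 6.8) in frame 1 and (5.8, 5.0) in frame 2.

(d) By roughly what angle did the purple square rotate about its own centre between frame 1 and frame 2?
15° clockwise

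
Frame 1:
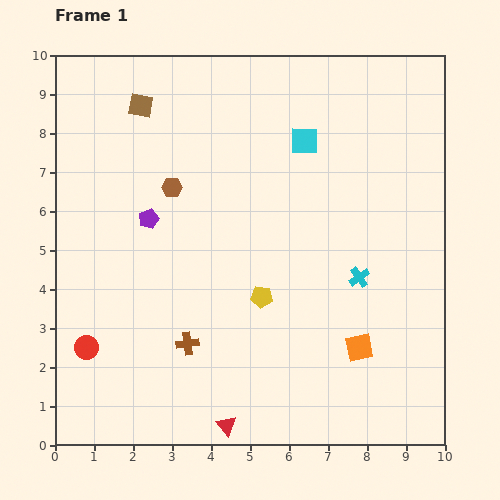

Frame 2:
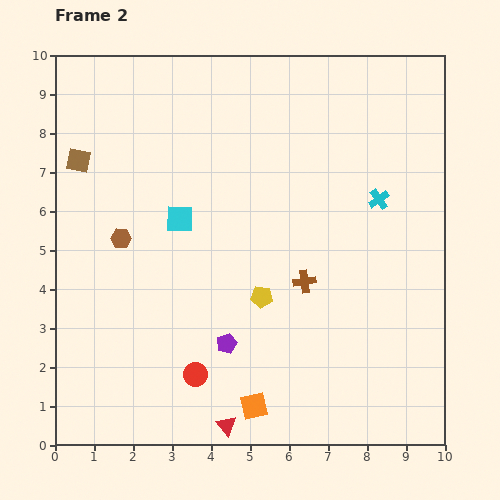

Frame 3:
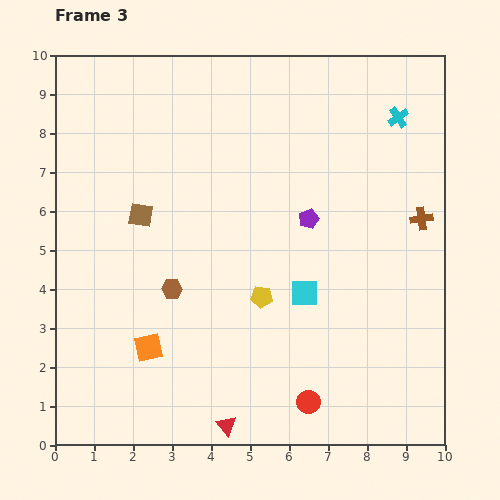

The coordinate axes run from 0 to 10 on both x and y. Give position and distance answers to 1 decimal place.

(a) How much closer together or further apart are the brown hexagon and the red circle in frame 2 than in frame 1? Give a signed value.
-0.7

Distance in frame 1: 4.7. Distance in frame 2: 4.0.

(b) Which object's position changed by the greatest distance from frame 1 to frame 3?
the brown cross

(moved 6.8; next 5.9)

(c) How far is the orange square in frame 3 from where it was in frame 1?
5.4

The orange square moved from (7.8, 2.5) to (2.4, 2.5), a distance of √(5.4² + 0.0²) ≈ 5.4.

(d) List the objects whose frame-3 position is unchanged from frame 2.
the red triangle, the yellow pentagon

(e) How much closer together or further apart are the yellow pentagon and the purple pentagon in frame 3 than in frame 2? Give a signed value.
+0.8

Distance in frame 2: 1.5. Distance in frame 3: 2.3.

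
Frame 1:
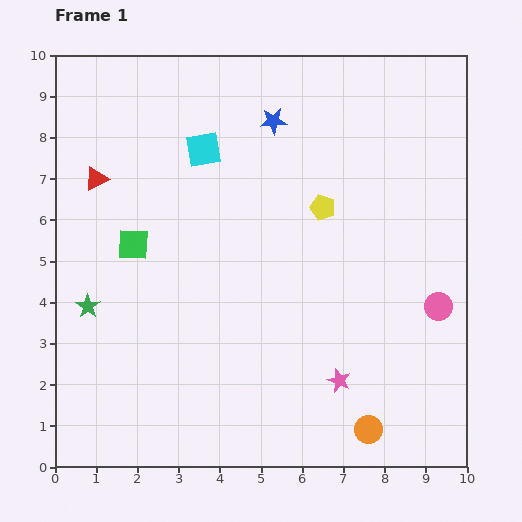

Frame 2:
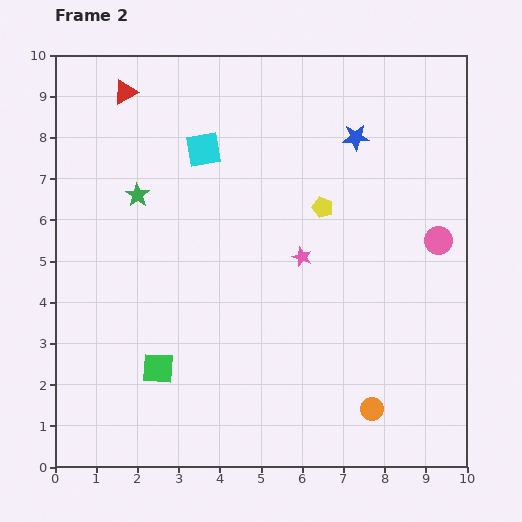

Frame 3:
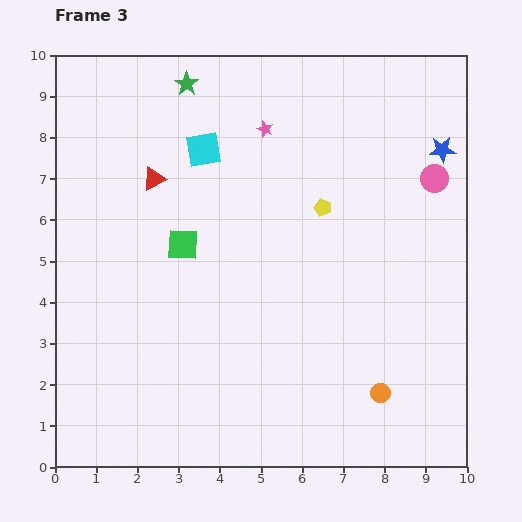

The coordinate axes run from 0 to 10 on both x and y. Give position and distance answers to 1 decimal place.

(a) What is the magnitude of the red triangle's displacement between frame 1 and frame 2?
2.2

The red triangle moved from (1.0, 7.0) to (1.7, 9.1), a distance of √(0.7² + 2.1²) ≈ 2.2.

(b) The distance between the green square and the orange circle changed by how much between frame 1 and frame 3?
-1.3

Distance in frame 1: 7.3. Distance in frame 3: 6.0.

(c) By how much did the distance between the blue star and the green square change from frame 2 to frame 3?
-0.7

Distance in frame 2: 7.4. Distance in frame 3: 6.7.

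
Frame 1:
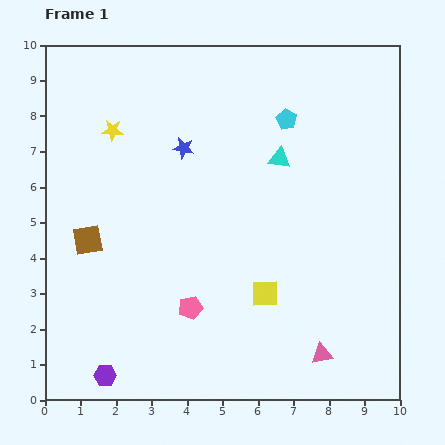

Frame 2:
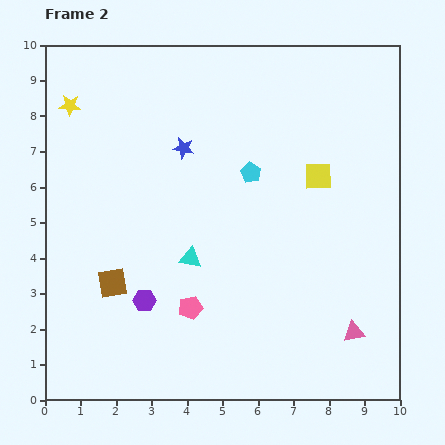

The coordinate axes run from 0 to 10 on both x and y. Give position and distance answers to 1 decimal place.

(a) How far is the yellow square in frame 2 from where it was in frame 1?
3.6

The yellow square moved from (6.2, 3.0) to (7.7, 6.3), a distance of √(1.5² + 3.3²) ≈ 3.6.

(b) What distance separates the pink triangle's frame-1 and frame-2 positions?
1.1

The pink triangle moved from (7.8, 1.3) to (8.7, 1.9), a distance of √(0.9² + 0.6²) ≈ 1.1.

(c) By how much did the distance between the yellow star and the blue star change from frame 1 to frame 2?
+1.3

Distance in frame 1: 2.1. Distance in frame 2: 3.4.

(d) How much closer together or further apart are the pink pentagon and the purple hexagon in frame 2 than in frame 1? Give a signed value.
-1.8

Distance in frame 1: 3.1. Distance in frame 2: 1.3.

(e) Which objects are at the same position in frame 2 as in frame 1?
the blue star, the pink pentagon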